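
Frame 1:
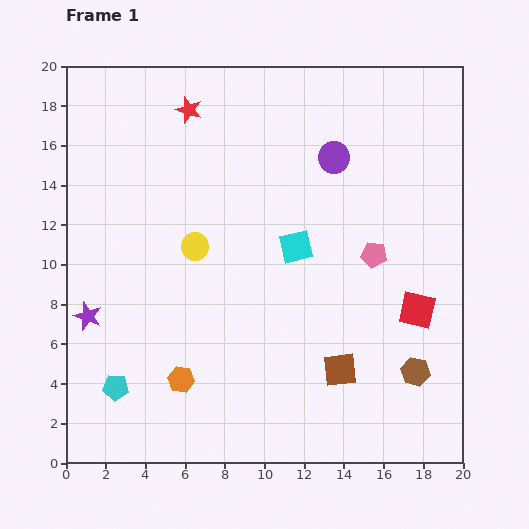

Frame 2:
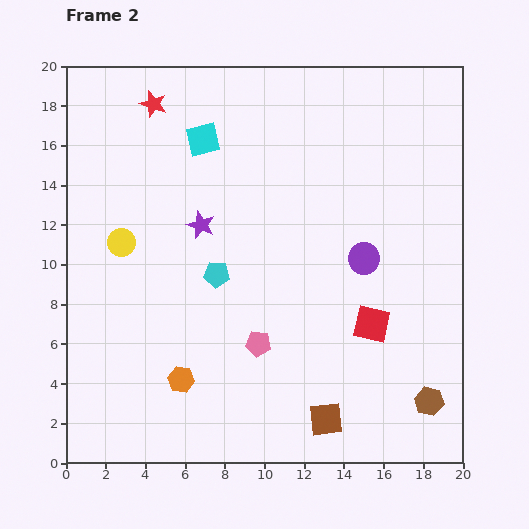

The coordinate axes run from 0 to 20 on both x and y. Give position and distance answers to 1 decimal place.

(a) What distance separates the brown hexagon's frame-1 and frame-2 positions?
1.7

The brown hexagon moved from (17.6, 4.6) to (18.3, 3.1), a distance of √(0.7² + 1.5²) ≈ 1.7.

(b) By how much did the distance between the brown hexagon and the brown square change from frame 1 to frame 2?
+1.5

Distance in frame 1: 3.8. Distance in frame 2: 5.3.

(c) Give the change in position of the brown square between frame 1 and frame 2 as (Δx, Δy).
(-0.7, -2.5)

The brown square was at (13.8, 4.7) in frame 1 and (13.1, 2.2) in frame 2.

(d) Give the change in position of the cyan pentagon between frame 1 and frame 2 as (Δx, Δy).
(5.1, 5.7)

The cyan pentagon was at (2.5, 3.8) in frame 1 and (7.6, 9.5) in frame 2.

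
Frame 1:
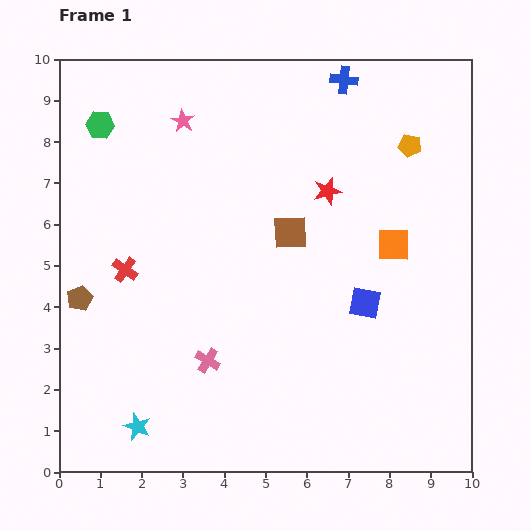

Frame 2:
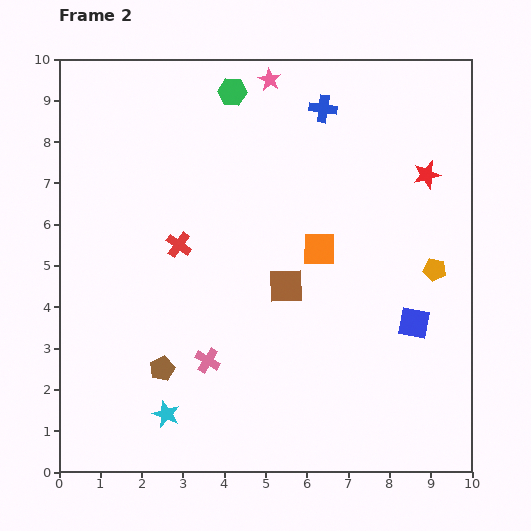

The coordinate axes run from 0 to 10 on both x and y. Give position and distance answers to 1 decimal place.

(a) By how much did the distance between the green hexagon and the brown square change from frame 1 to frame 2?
-0.4

Distance in frame 1: 5.3. Distance in frame 2: 4.9.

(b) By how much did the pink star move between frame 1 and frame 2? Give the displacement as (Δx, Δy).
(2.1, 1.0)

The pink star was at (3.0, 8.5) in frame 1 and (5.1, 9.5) in frame 2.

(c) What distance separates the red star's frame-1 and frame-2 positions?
2.4

The red star moved from (6.5, 6.8) to (8.9, 7.2), a distance of √(2.4² + 0.4²) ≈ 2.4.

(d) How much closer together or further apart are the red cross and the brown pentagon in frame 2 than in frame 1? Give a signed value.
+1.7

Distance in frame 1: 1.3. Distance in frame 2: 3.0.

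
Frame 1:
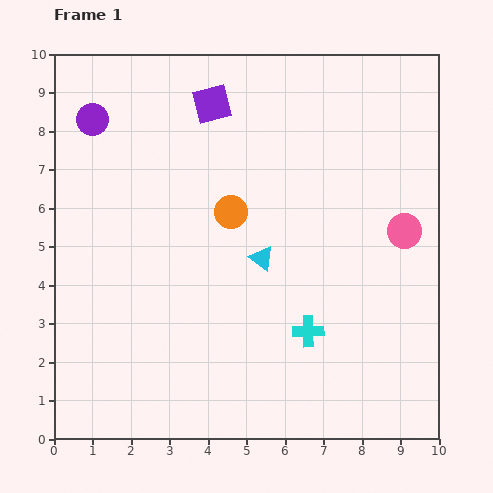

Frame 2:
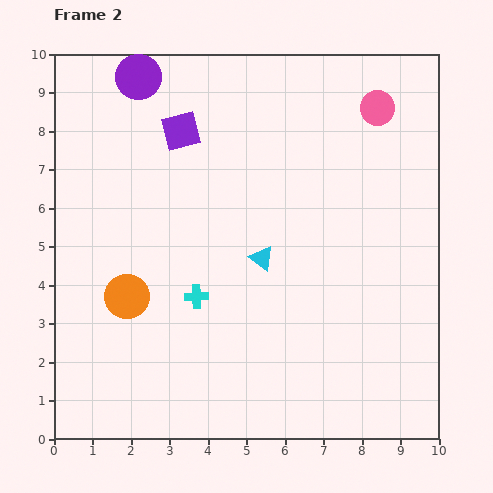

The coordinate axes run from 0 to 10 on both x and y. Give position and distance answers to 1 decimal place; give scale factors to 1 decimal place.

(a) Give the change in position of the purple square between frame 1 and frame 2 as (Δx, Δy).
(-0.8, -0.7)

The purple square was at (4.1, 8.7) in frame 1 and (3.3, 8.0) in frame 2.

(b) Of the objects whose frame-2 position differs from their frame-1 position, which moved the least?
the purple square

(moved 1.1)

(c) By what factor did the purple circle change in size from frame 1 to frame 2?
1.4×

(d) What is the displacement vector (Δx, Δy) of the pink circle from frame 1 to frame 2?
(-0.7, 3.2)

The pink circle was at (9.1, 5.4) in frame 1 and (8.4, 8.6) in frame 2.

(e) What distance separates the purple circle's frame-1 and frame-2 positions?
1.6

The purple circle moved from (1.0, 8.3) to (2.2, 9.4), a distance of √(1.2² + 1.1²) ≈ 1.6.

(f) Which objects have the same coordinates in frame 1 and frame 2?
the cyan triangle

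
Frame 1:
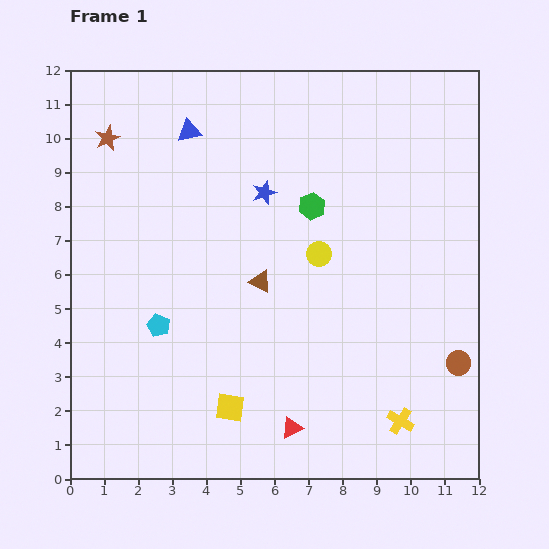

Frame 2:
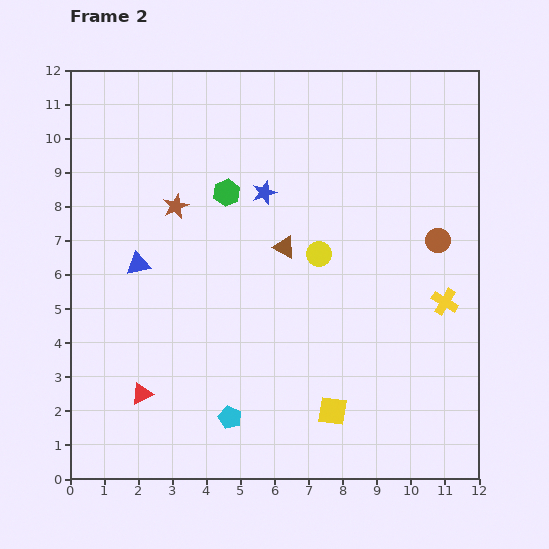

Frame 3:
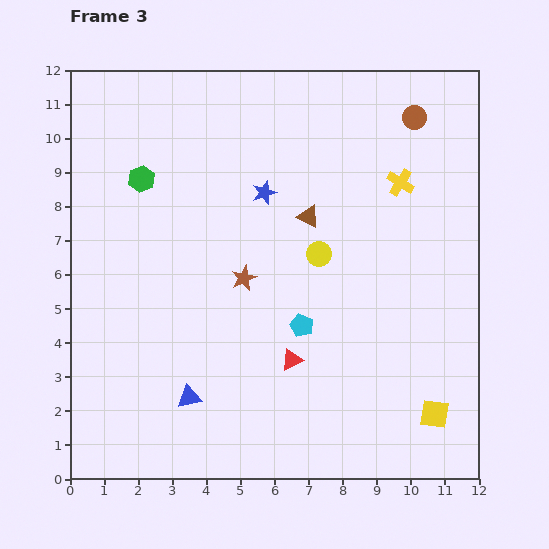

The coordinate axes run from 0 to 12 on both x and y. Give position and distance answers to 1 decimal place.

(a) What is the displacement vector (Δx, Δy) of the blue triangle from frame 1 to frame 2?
(-1.5, -3.9)

The blue triangle was at (3.5, 10.2) in frame 1 and (2.0, 6.3) in frame 2.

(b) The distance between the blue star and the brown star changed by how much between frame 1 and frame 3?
-2.3

Distance in frame 1: 4.9. Distance in frame 3: 2.6.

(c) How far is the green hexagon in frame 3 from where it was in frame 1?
5.1

The green hexagon moved from (7.1, 8.0) to (2.1, 8.8), a distance of √(5.0² + 0.8²) ≈ 5.1.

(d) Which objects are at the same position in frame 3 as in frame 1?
the yellow circle, the blue star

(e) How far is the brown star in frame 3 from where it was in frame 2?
2.9

The brown star moved from (3.1, 8.0) to (5.1, 5.9), a distance of √(2.0² + 2.1²) ≈ 2.9.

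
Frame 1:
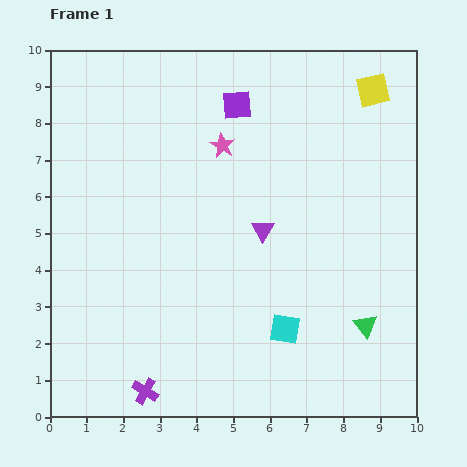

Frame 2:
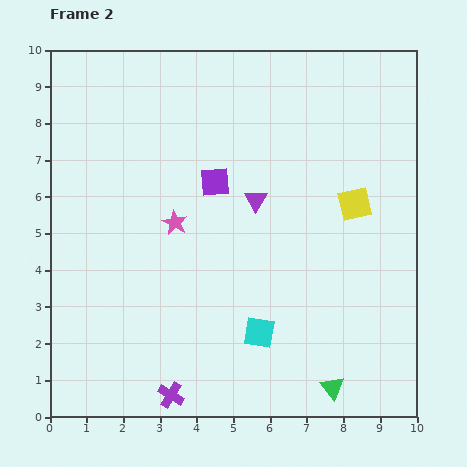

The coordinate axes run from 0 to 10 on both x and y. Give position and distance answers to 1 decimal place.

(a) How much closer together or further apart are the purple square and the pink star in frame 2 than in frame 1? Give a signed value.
+0.4

Distance in frame 1: 1.2. Distance in frame 2: 1.6.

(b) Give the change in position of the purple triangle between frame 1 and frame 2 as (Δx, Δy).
(-0.2, 0.8)

The purple triangle was at (5.8, 5.1) in frame 1 and (5.6, 5.9) in frame 2.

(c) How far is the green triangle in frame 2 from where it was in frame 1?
1.9

The green triangle moved from (8.6, 2.5) to (7.7, 0.8), a distance of √(0.9² + 1.7²) ≈ 1.9.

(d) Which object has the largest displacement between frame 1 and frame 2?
the yellow square

(moved 3.1; next 2.5)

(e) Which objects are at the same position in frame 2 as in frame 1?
none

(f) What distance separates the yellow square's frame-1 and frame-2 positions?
3.1

The yellow square moved from (8.8, 8.9) to (8.3, 5.8), a distance of √(0.5² + 3.1²) ≈ 3.1.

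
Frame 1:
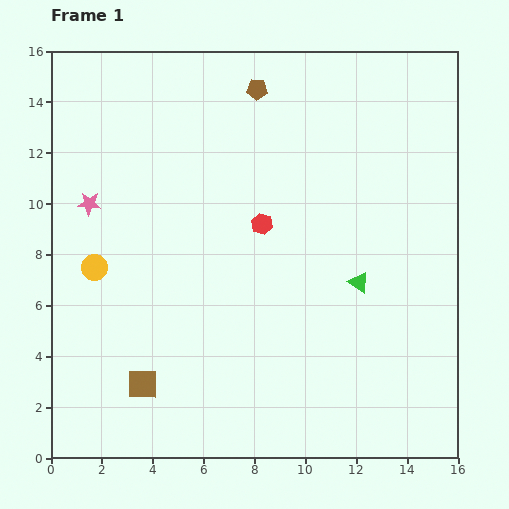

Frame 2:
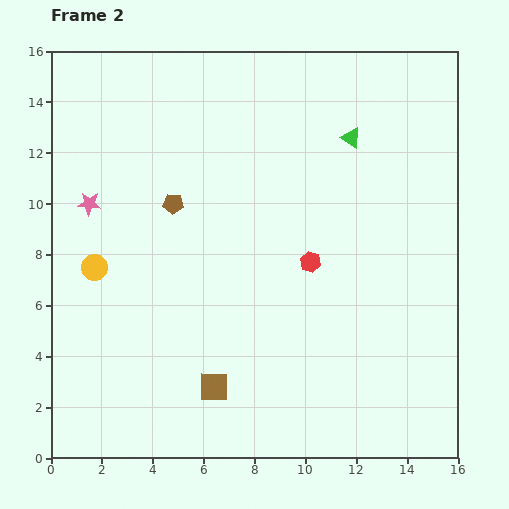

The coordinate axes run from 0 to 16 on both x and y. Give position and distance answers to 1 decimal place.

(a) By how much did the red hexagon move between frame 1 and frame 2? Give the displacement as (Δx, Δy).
(1.9, -1.5)

The red hexagon was at (8.3, 9.2) in frame 1 and (10.2, 7.7) in frame 2.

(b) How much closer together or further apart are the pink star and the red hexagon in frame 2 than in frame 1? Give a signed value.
+2.2

Distance in frame 1: 6.8. Distance in frame 2: 9.0.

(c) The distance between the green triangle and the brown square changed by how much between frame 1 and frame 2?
+1.8

Distance in frame 1: 9.4. Distance in frame 2: 11.2.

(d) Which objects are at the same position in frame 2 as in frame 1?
the pink star, the yellow circle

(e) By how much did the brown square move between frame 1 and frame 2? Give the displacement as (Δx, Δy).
(2.8, -0.1)

The brown square was at (3.6, 2.9) in frame 1 and (6.4, 2.8) in frame 2.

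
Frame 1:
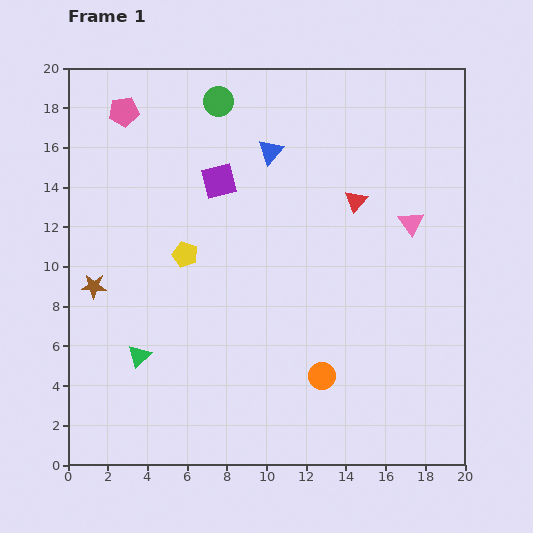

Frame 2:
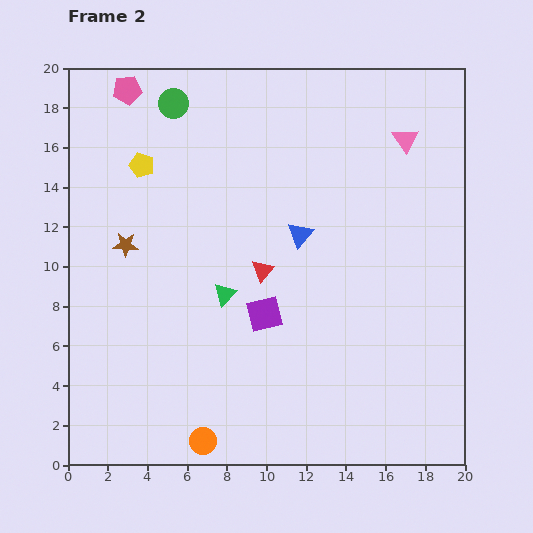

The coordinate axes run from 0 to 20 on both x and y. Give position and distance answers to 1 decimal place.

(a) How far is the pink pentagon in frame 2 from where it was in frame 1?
1.1

The pink pentagon moved from (2.8, 17.8) to (3.0, 18.9), a distance of √(0.2² + 1.1²) ≈ 1.1.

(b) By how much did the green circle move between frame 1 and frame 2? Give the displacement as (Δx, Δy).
(-2.3, -0.1)

The green circle was at (7.6, 18.3) in frame 1 and (5.3, 18.2) in frame 2.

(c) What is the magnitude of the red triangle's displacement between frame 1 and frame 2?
5.9

The red triangle moved from (14.5, 13.3) to (9.8, 9.8), a distance of √(4.7² + 3.5²) ≈ 5.9.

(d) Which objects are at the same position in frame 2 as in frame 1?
none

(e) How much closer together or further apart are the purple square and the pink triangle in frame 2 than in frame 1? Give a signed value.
+1.4

Distance in frame 1: 9.9. Distance in frame 2: 11.3.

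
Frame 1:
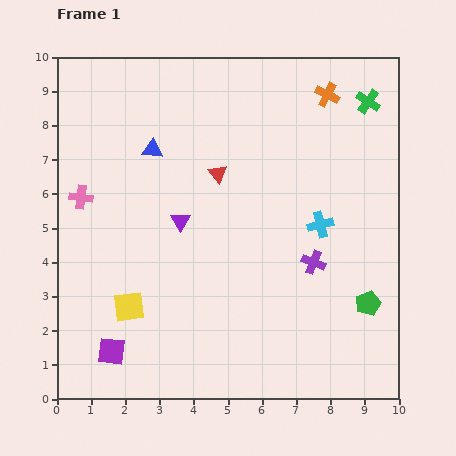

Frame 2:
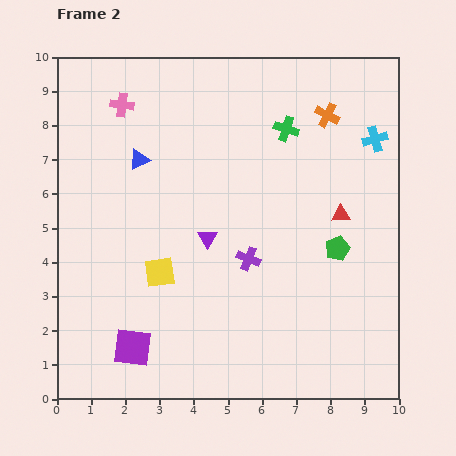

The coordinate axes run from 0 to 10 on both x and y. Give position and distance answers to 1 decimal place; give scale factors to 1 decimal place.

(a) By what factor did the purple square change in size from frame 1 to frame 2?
1.4×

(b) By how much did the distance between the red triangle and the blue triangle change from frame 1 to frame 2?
+4.1

Distance in frame 1: 2.0. Distance in frame 2: 6.1.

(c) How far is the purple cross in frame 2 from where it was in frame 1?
1.9

The purple cross moved from (7.5, 4.0) to (5.6, 4.1), a distance of √(1.9² + 0.1²) ≈ 1.9.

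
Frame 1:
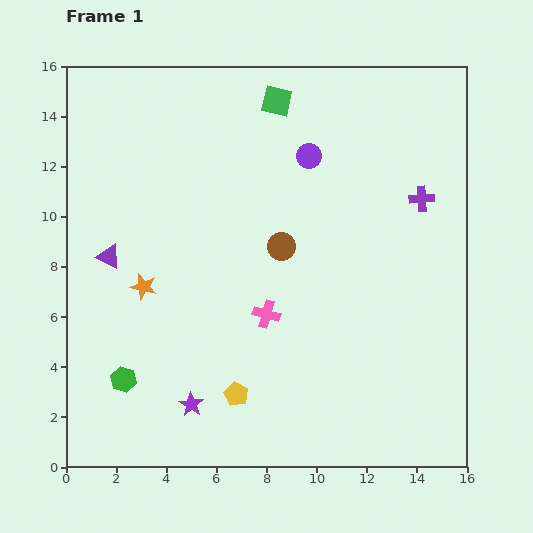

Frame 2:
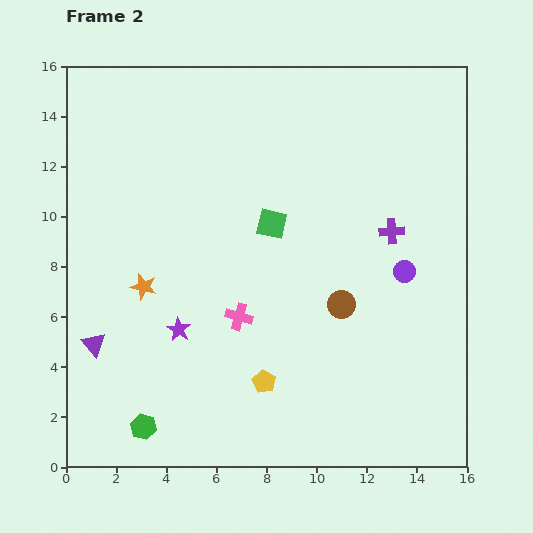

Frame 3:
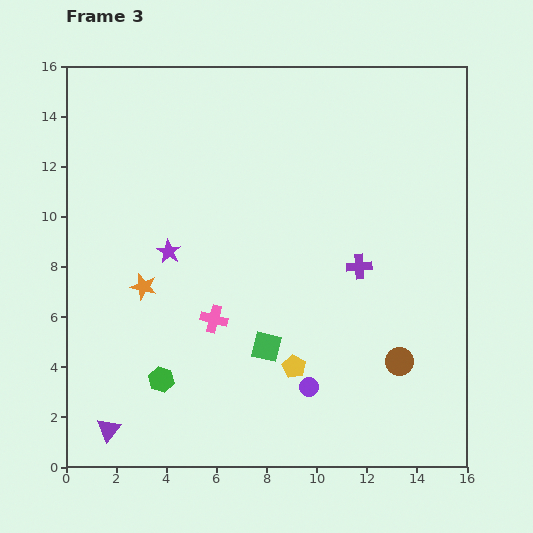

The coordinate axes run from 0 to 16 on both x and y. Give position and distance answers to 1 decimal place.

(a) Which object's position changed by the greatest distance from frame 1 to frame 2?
the purple circle

(moved 6.0; next 4.9)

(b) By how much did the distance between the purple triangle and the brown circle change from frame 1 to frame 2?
+3.1

Distance in frame 1: 6.9. Distance in frame 2: 10.0.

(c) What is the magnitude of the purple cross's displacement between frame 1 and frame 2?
1.8

The purple cross moved from (14.2, 10.7) to (13.0, 9.4), a distance of √(1.2² + 1.3²) ≈ 1.8.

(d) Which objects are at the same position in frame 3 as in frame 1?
the orange star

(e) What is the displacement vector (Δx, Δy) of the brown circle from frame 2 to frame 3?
(2.3, -2.3)

The brown circle was at (11.0, 6.5) in frame 2 and (13.3, 4.2) in frame 3.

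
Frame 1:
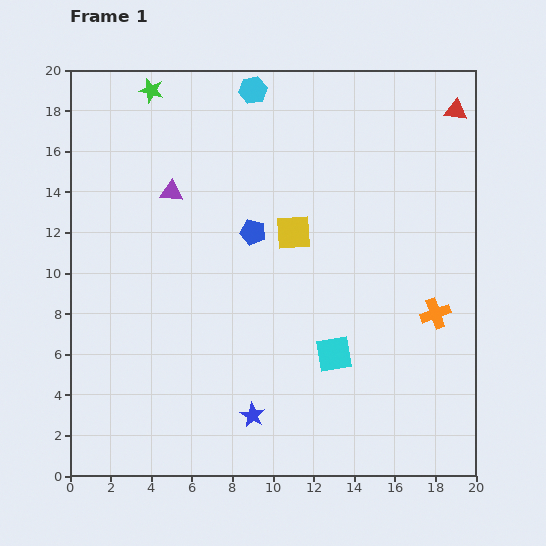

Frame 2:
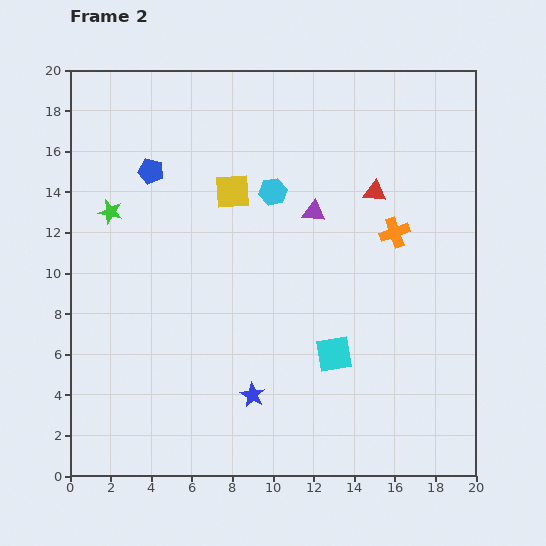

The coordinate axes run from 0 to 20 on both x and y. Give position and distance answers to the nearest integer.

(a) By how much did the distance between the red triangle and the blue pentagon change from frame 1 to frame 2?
-1

Distance in frame 1: 12. Distance in frame 2: 11.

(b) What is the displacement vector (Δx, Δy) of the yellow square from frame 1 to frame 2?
(-3, 2)

The yellow square was at (11, 12) in frame 1 and (8, 14) in frame 2.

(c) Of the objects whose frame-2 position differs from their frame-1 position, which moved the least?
the blue star

(moved 1)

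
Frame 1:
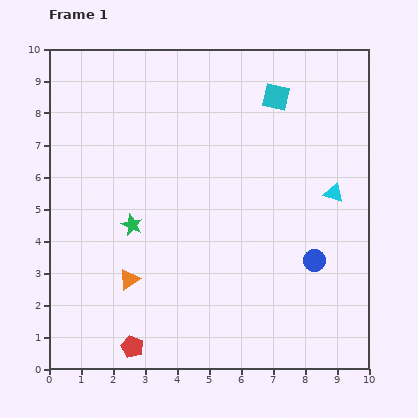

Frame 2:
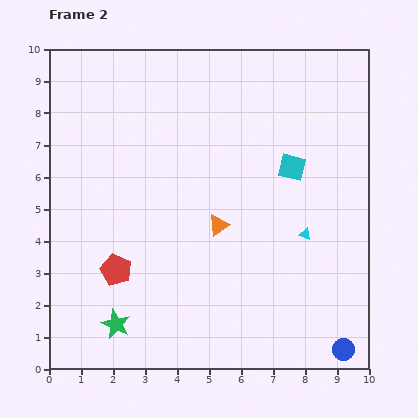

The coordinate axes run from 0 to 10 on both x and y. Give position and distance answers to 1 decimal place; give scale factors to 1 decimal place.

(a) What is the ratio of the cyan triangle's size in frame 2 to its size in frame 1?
0.6×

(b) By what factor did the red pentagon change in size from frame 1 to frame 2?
1.4×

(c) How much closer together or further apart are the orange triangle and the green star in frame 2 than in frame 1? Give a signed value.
+2.8

Distance in frame 1: 1.7. Distance in frame 2: 4.5.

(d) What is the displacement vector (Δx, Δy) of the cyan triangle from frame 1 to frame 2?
(-0.9, -1.3)

The cyan triangle was at (8.9, 5.5) in frame 1 and (8.0, 4.2) in frame 2.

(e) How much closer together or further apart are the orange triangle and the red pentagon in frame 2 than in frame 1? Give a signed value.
+1.4

Distance in frame 1: 2.1. Distance in frame 2: 3.5.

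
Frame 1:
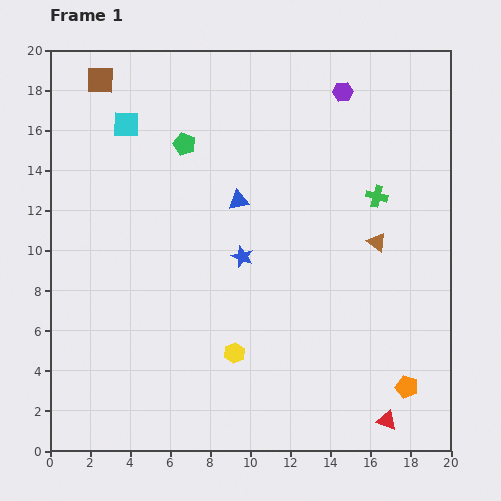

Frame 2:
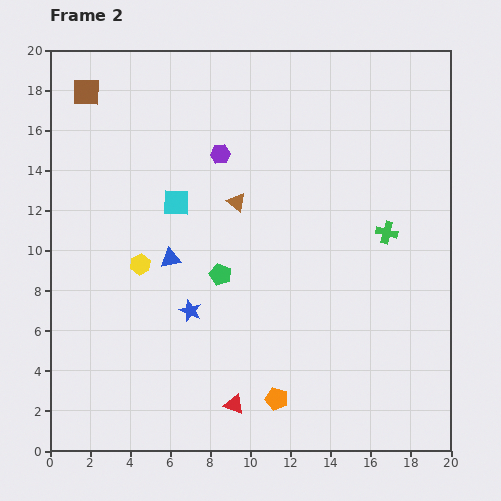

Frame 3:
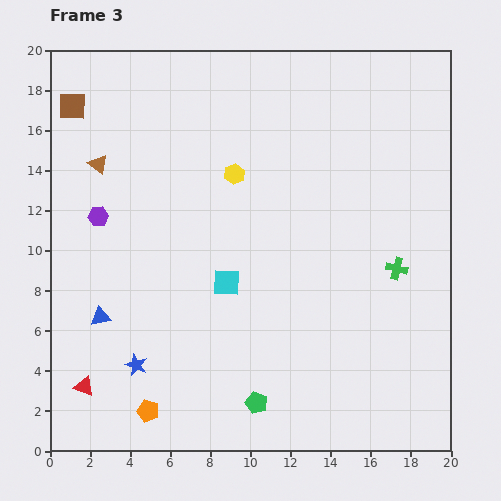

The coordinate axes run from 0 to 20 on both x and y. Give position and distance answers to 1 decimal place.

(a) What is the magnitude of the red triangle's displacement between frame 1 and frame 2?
7.6

The red triangle moved from (16.8, 1.5) to (9.2, 2.3), a distance of √(7.6² + 0.8²) ≈ 7.6.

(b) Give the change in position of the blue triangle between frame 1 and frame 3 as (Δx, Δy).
(-6.9, -5.8)

The blue triangle was at (9.4, 12.5) in frame 1 and (2.5, 6.7) in frame 3.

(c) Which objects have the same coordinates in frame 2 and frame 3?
none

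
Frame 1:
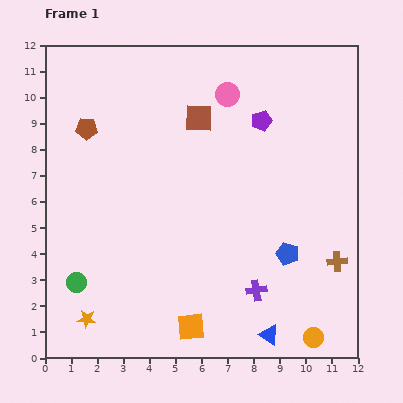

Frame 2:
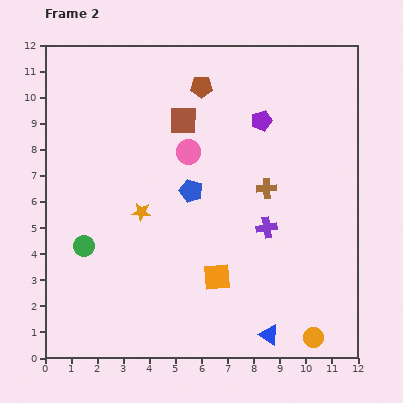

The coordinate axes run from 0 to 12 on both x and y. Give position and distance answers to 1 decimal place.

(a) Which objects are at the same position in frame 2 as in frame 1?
the blue triangle, the orange circle, the purple pentagon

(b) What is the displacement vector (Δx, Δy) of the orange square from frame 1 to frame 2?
(1.0, 1.9)

The orange square was at (5.6, 1.2) in frame 1 and (6.6, 3.1) in frame 2.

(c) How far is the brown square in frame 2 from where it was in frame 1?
0.6

The brown square moved from (5.9, 9.2) to (5.3, 9.1), a distance of √(0.6² + 0.1²) ≈ 0.6.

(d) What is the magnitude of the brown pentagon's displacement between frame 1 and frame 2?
4.7

The brown pentagon moved from (1.6, 8.8) to (6.0, 10.4), a distance of √(4.4² + 1.6²) ≈ 4.7.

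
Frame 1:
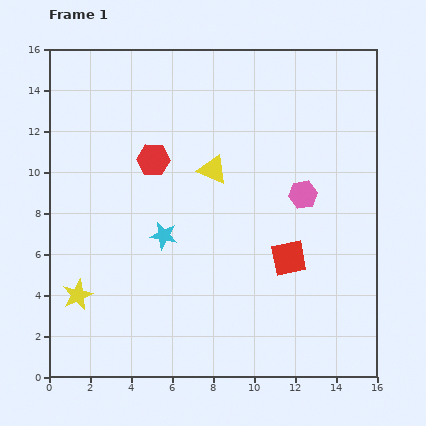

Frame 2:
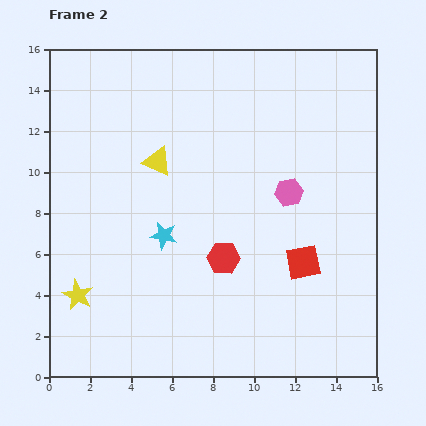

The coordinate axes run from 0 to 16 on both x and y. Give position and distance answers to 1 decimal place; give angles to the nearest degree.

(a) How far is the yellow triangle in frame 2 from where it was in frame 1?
2.7

The yellow triangle moved from (8.0, 10.1) to (5.3, 10.5), a distance of √(2.7² + 0.4²) ≈ 2.7.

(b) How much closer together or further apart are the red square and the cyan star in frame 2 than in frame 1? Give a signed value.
+0.7

Distance in frame 1: 6.2. Distance in frame 2: 6.9.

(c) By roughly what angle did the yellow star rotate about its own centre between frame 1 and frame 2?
21° counter-clockwise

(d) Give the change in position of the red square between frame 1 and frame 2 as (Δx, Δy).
(0.7, -0.2)

The red square was at (11.7, 5.8) in frame 1 and (12.4, 5.6) in frame 2.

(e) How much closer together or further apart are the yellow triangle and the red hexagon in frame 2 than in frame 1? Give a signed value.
+2.8

Distance in frame 1: 2.9. Distance in frame 2: 5.7.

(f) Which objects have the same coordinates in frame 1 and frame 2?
the cyan star, the yellow star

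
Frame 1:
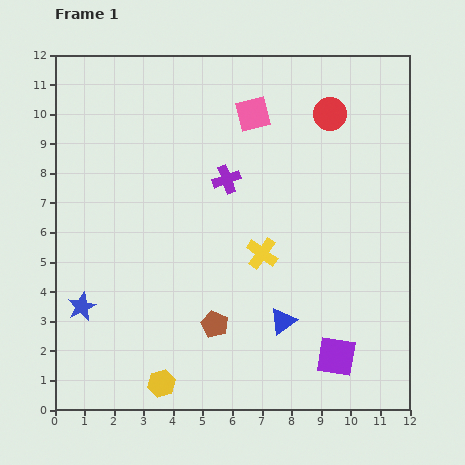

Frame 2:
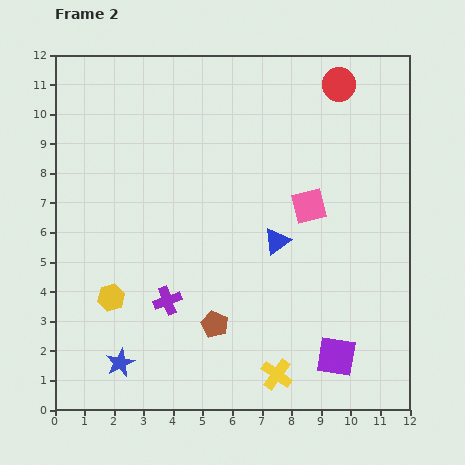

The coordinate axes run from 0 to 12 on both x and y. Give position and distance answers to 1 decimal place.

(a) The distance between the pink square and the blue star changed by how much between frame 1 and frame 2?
-0.4

Distance in frame 1: 8.7. Distance in frame 2: 8.3.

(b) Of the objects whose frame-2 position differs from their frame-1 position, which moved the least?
the red circle

(moved 1.0)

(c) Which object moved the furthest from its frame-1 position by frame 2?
the purple cross

(moved 4.6; next 4.1)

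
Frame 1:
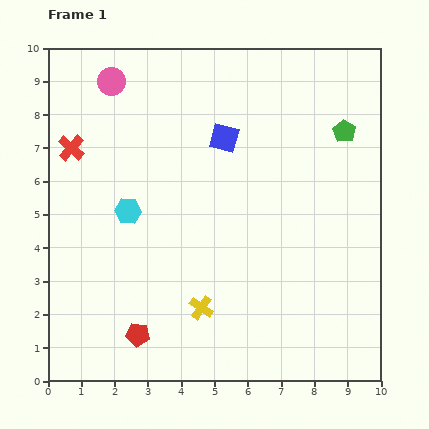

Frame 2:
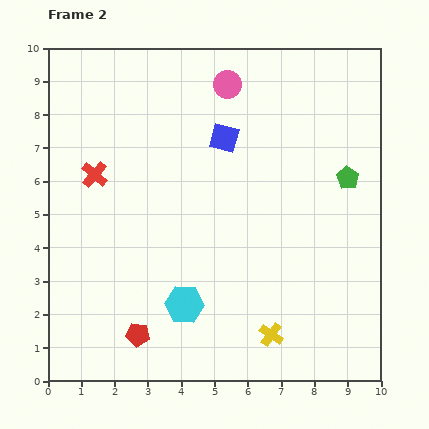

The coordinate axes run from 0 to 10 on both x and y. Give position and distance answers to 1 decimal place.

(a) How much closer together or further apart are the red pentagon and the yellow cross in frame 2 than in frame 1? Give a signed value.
+1.9

Distance in frame 1: 2.1. Distance in frame 2: 4.0.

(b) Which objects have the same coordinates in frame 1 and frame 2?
the red pentagon, the blue square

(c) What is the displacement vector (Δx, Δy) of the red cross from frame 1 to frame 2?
(0.7, -0.8)

The red cross was at (0.7, 7.0) in frame 1 and (1.4, 6.2) in frame 2.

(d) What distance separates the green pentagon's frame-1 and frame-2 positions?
1.4

The green pentagon moved from (8.9, 7.5) to (9.0, 6.1), a distance of √(0.1² + 1.4²) ≈ 1.4.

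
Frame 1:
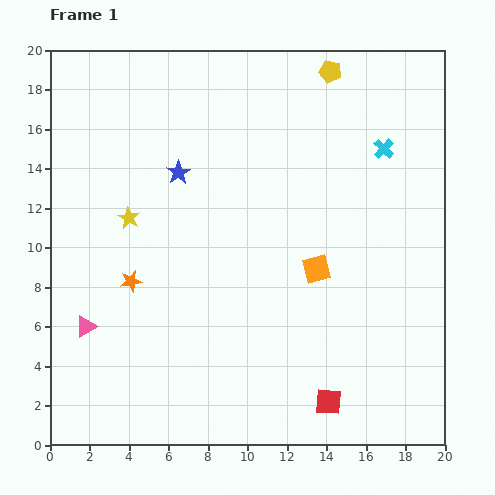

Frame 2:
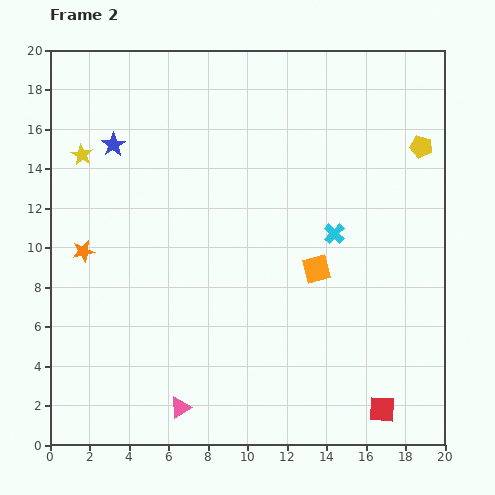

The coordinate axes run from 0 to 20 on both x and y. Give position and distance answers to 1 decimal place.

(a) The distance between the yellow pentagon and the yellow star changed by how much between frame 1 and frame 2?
+4.6

Distance in frame 1: 12.6. Distance in frame 2: 17.2.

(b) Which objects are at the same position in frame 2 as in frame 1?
the orange square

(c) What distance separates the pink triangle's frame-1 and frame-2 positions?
6.3

The pink triangle moved from (1.8, 6.0) to (6.6, 1.9), a distance of √(4.8² + 4.1²) ≈ 6.3.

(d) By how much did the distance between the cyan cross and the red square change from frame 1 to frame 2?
-3.9

Distance in frame 1: 13.1. Distance in frame 2: 9.2.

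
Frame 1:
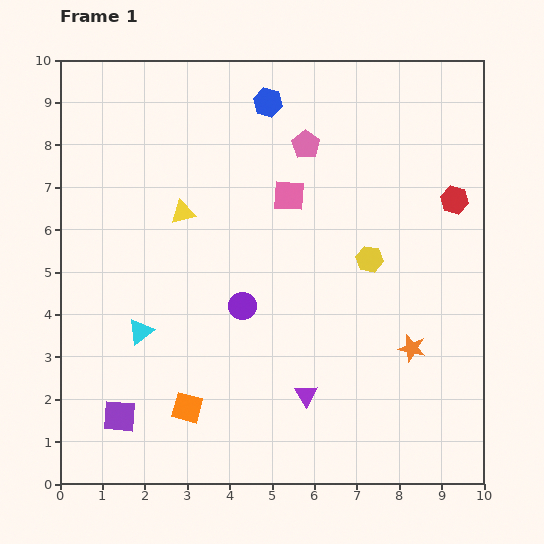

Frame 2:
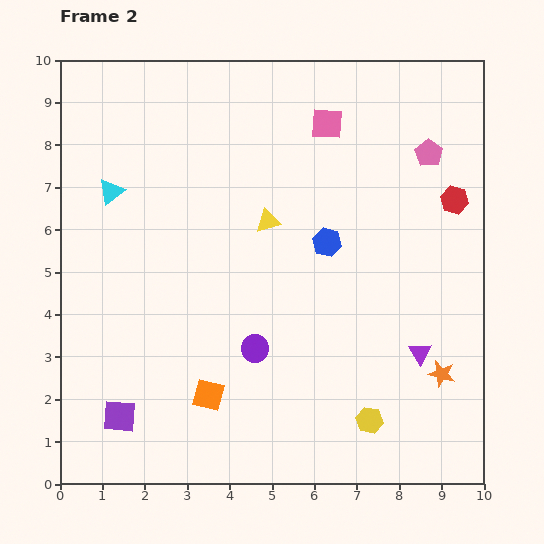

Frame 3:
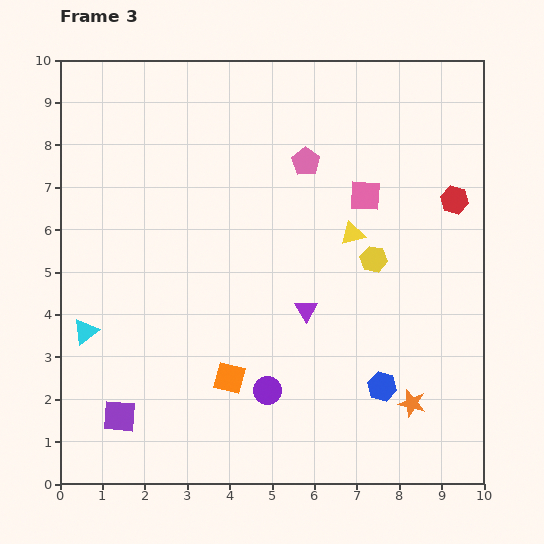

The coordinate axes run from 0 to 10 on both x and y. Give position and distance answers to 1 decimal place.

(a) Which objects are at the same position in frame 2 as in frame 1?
the purple square, the red hexagon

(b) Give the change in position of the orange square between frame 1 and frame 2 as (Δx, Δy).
(0.5, 0.3)

The orange square was at (3.0, 1.8) in frame 1 and (3.5, 2.1) in frame 2.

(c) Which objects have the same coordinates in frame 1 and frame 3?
the purple square, the red hexagon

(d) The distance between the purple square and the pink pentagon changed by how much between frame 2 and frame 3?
-2.2

Distance in frame 2: 9.6. Distance in frame 3: 7.4.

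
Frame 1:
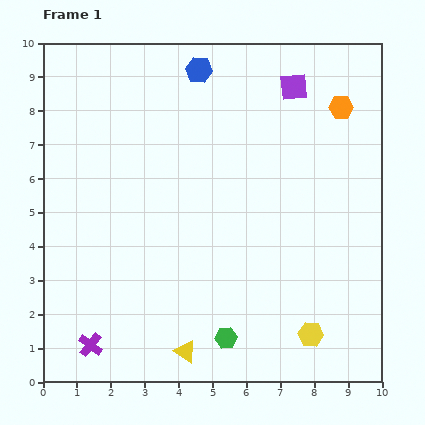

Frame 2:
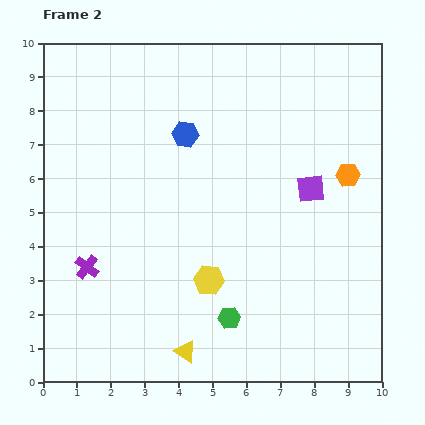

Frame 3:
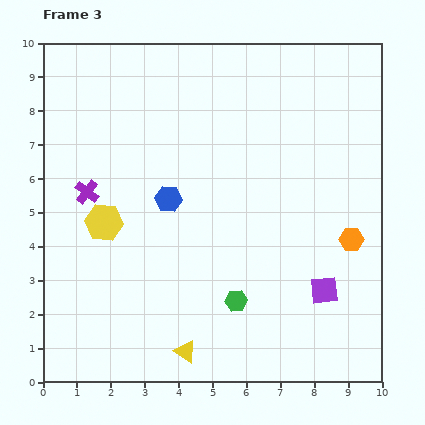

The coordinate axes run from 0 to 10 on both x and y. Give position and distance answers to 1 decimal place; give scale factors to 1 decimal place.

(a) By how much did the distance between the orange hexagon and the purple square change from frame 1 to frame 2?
-0.3

Distance in frame 1: 1.5. Distance in frame 2: 1.2.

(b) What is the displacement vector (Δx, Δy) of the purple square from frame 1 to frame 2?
(0.5, -3.0)

The purple square was at (7.4, 8.7) in frame 1 and (7.9, 5.7) in frame 2.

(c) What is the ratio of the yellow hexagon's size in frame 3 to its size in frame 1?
1.5×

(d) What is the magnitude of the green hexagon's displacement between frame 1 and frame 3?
1.1

The green hexagon moved from (5.4, 1.3) to (5.7, 2.4), a distance of √(0.3² + 1.1²) ≈ 1.1.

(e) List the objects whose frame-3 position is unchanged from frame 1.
the yellow triangle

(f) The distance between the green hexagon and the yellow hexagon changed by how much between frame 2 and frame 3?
+3.2

Distance in frame 2: 1.3. Distance in frame 3: 4.5.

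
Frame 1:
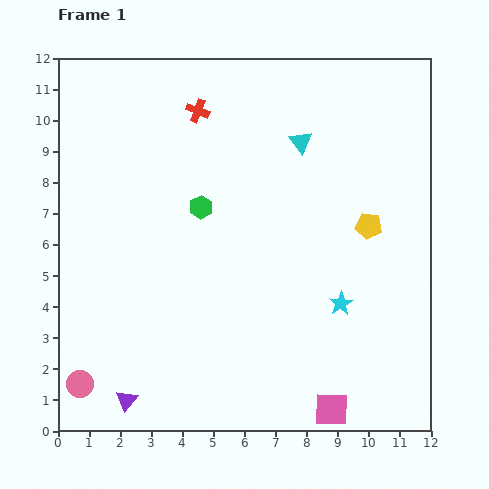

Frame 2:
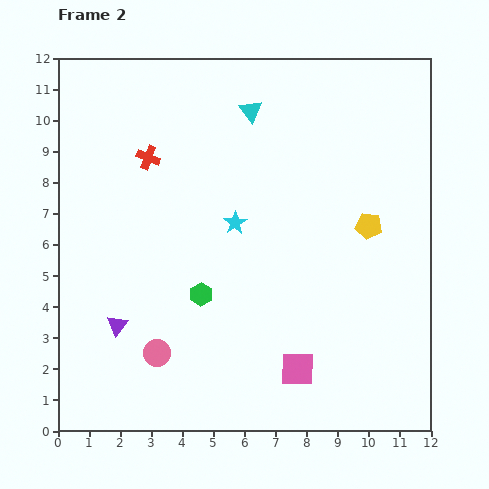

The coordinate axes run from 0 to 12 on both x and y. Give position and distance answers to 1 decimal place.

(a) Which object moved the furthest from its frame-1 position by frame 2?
the cyan star

(moved 4.3; next 2.8)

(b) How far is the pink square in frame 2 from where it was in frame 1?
1.7

The pink square moved from (8.8, 0.7) to (7.7, 2.0), a distance of √(1.1² + 1.3²) ≈ 1.7.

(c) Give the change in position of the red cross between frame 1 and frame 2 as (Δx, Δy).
(-1.6, -1.5)

The red cross was at (4.5, 10.3) in frame 1 and (2.9, 8.8) in frame 2.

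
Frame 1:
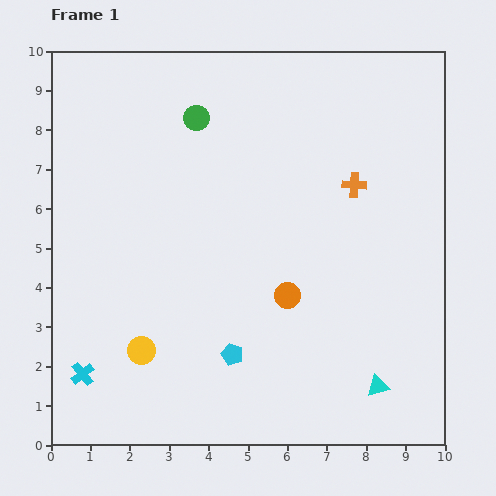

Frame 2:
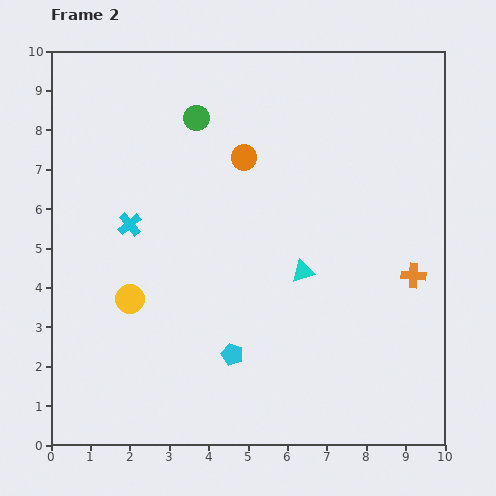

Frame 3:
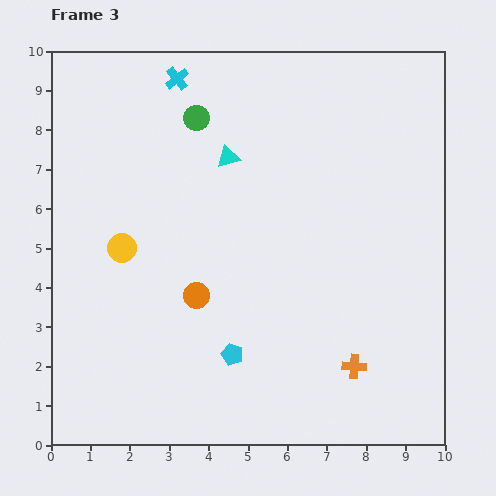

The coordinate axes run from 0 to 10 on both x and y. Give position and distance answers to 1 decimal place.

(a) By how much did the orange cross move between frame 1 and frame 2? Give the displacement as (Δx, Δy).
(1.5, -2.3)

The orange cross was at (7.7, 6.6) in frame 1 and (9.2, 4.3) in frame 2.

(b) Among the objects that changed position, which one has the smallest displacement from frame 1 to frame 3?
the orange circle

(moved 2.3)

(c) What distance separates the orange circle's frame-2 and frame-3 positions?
3.7

The orange circle moved from (4.9, 7.3) to (3.7, 3.8), a distance of √(1.2² + 3.5²) ≈ 3.7.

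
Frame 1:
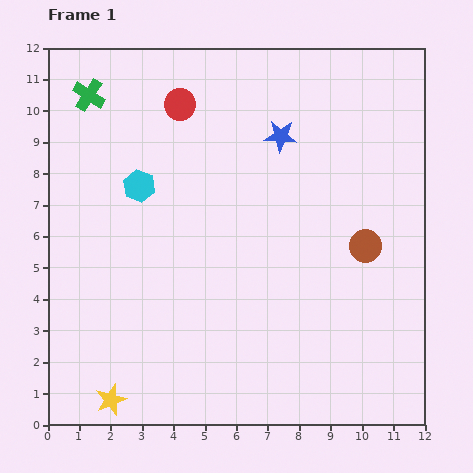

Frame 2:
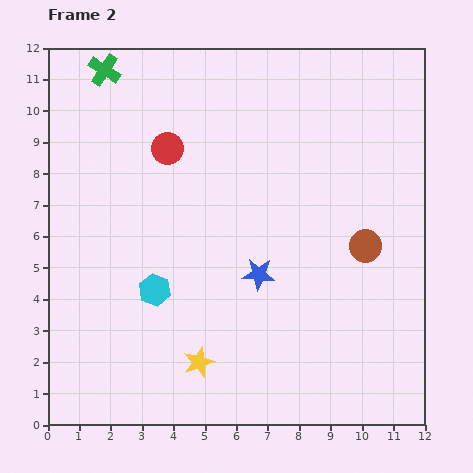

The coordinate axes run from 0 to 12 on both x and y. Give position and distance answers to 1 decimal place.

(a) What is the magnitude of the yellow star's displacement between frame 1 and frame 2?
3.0

The yellow star moved from (2.0, 0.8) to (4.8, 2.0), a distance of √(2.8² + 1.2²) ≈ 3.0.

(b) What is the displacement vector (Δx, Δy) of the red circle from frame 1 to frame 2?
(-0.4, -1.4)

The red circle was at (4.2, 10.2) in frame 1 and (3.8, 8.8) in frame 2.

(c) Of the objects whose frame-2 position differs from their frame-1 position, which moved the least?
the green cross

(moved 0.9)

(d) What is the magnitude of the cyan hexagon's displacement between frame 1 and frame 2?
3.3

The cyan hexagon moved from (2.9, 7.6) to (3.4, 4.3), a distance of √(0.5² + 3.3²) ≈ 3.3.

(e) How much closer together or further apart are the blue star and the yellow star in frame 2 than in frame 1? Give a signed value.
-6.6

Distance in frame 1: 10.0. Distance in frame 2: 3.4.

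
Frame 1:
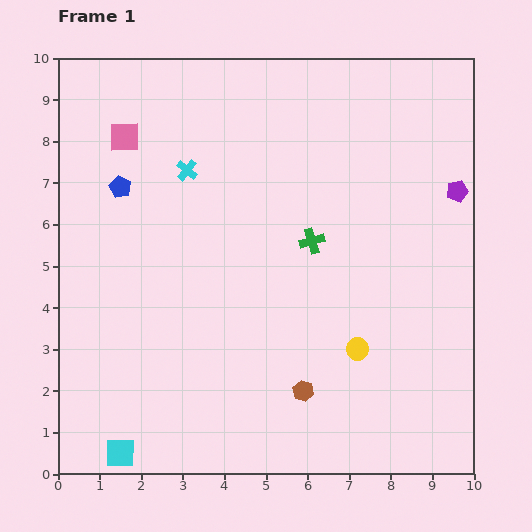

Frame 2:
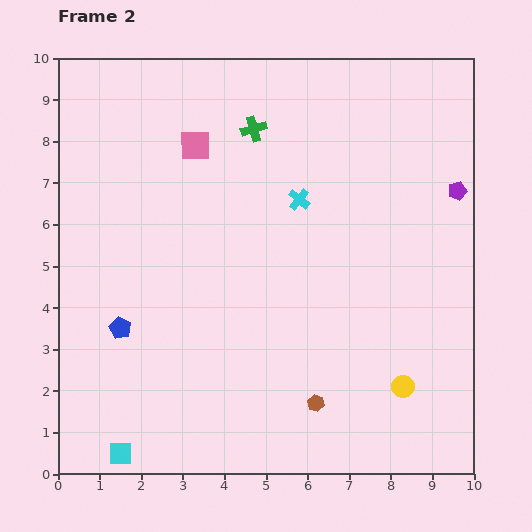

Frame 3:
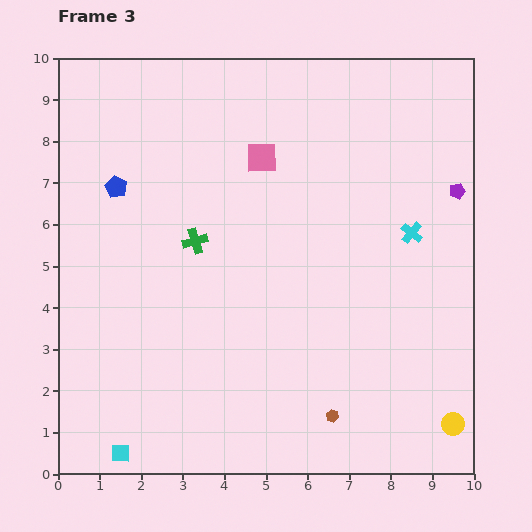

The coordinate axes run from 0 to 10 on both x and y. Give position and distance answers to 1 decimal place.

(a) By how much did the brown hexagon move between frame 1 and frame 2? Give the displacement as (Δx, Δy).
(0.3, -0.3)

The brown hexagon was at (5.9, 2.0) in frame 1 and (6.2, 1.7) in frame 2.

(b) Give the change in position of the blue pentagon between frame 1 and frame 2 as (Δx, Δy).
(0.0, -3.4)

The blue pentagon was at (1.5, 6.9) in frame 1 and (1.5, 3.5) in frame 2.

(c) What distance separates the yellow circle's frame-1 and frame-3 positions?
2.9

The yellow circle moved from (7.2, 3.0) to (9.5, 1.2), a distance of √(2.3² + 1.8²) ≈ 2.9.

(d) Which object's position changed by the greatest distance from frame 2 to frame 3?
the blue pentagon

(moved 3.4; next 3.0)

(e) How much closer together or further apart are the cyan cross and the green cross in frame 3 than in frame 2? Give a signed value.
+3.2

Distance in frame 2: 2.0. Distance in frame 3: 5.2.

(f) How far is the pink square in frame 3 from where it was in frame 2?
1.6

The pink square moved from (3.3, 7.9) to (4.9, 7.6), a distance of √(1.6² + 0.3²) ≈ 1.6.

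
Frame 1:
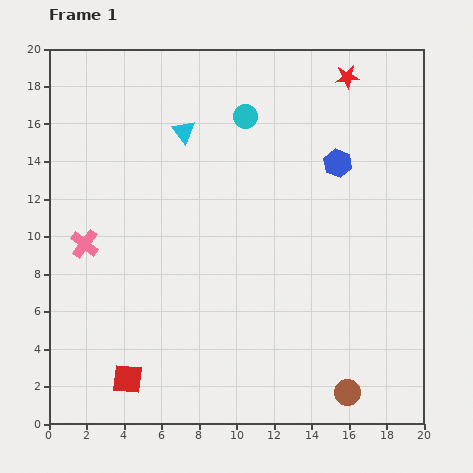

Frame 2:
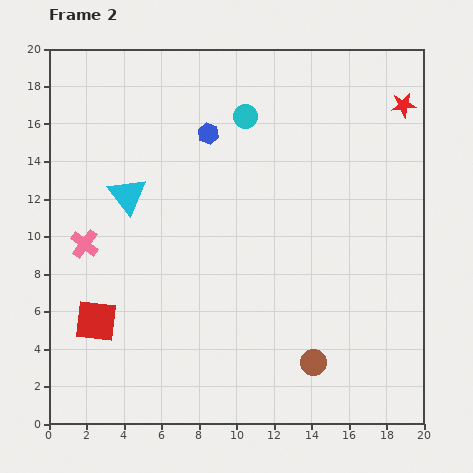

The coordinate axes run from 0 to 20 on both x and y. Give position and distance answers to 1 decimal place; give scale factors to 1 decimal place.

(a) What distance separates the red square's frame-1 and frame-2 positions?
3.5

The red square moved from (4.2, 2.4) to (2.5, 5.5), a distance of √(1.7² + 3.1²) ≈ 3.5.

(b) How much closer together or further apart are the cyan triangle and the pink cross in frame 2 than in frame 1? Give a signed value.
-4.5

Distance in frame 1: 8.0. Distance in frame 2: 3.5.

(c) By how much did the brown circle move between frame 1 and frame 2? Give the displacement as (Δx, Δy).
(-1.8, 1.6)

The brown circle was at (15.9, 1.7) in frame 1 and (14.1, 3.3) in frame 2.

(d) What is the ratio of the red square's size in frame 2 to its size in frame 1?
1.4×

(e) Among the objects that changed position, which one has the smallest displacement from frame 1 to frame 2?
the brown circle

(moved 2.4)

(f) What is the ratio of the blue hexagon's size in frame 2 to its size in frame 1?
0.7×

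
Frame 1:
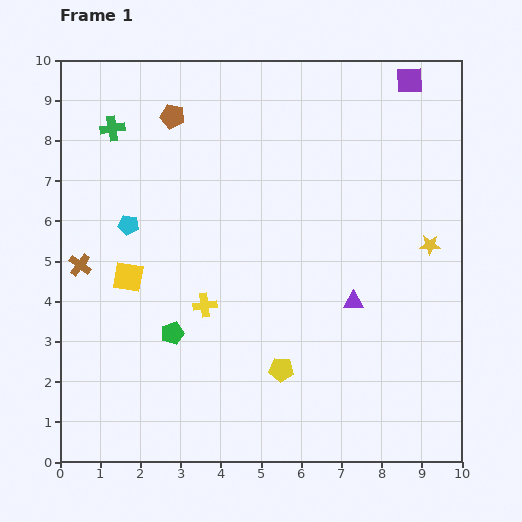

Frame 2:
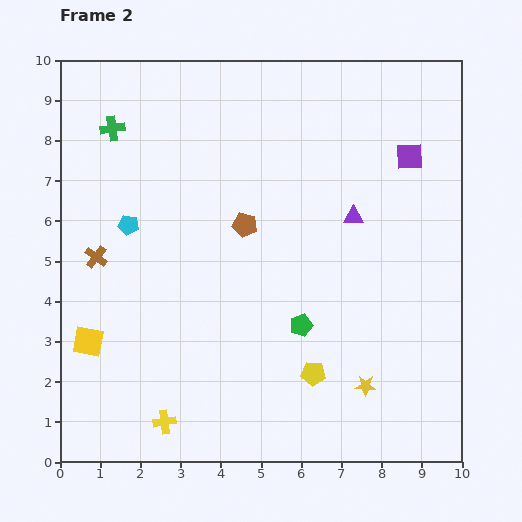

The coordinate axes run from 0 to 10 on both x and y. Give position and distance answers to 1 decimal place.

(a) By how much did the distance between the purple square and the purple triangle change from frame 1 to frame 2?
-3.6

Distance in frame 1: 5.7. Distance in frame 2: 2.1.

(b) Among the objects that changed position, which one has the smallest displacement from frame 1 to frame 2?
the brown cross

(moved 0.4)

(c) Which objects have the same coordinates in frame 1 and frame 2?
the cyan pentagon, the green cross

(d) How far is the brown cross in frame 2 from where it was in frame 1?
0.4

The brown cross moved from (0.5, 4.9) to (0.9, 5.1), a distance of √(0.4² + 0.2²) ≈ 0.4.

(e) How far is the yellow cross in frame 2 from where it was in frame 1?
3.1

The yellow cross moved from (3.6, 3.9) to (2.6, 1.0), a distance of √(1.0² + 2.9²) ≈ 3.1.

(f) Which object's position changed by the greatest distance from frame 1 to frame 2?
the yellow star

(moved 3.8; next 3.2)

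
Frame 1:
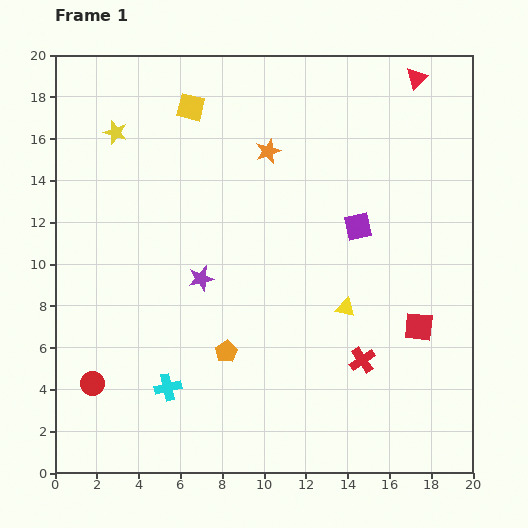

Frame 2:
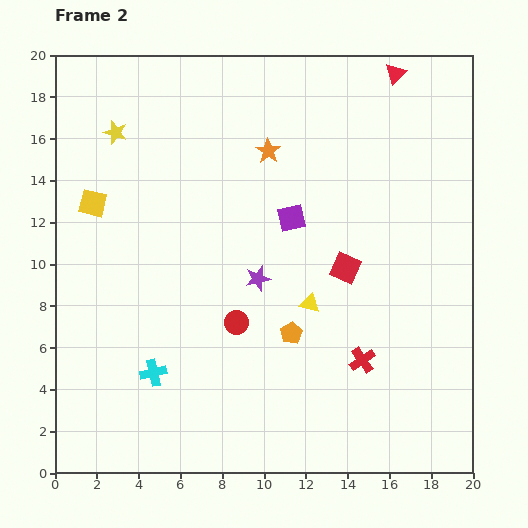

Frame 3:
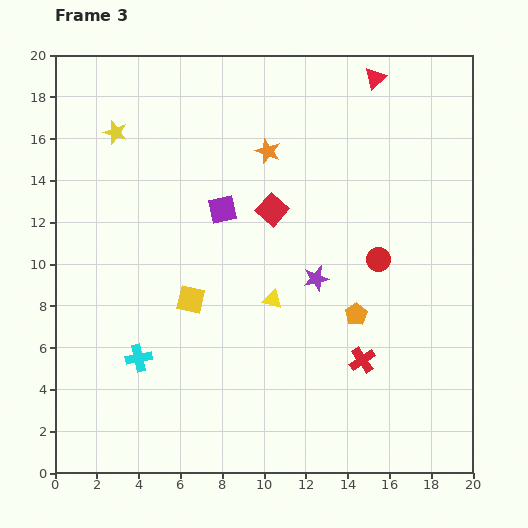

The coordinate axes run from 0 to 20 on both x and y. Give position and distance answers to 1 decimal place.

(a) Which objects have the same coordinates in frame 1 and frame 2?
the red cross, the yellow star, the orange star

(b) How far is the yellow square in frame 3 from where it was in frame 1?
9.2

The yellow square moved from (6.5, 17.5) to (6.5, 8.3), a distance of √(0.0² + 9.2²) ≈ 9.2.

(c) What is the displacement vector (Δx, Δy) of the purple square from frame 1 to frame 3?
(-6.5, 0.8)

The purple square was at (14.5, 11.8) in frame 1 and (8.0, 12.6) in frame 3.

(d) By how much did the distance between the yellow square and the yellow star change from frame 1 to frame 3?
+5.0

Distance in frame 1: 3.8. Distance in frame 3: 8.8.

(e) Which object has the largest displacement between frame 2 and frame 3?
the red circle

(moved 7.4; next 6.6)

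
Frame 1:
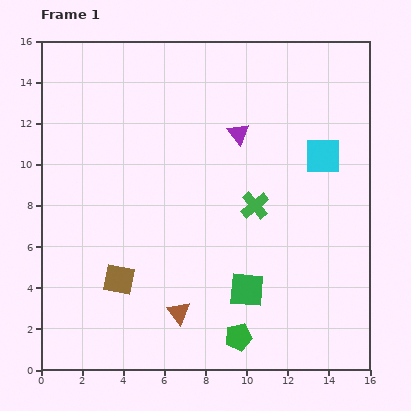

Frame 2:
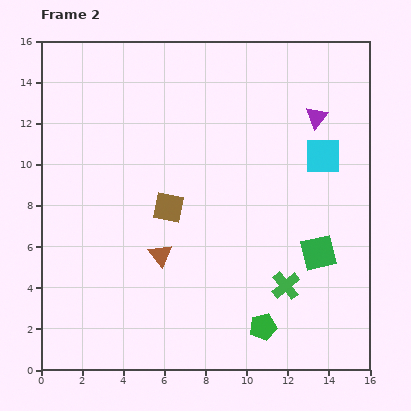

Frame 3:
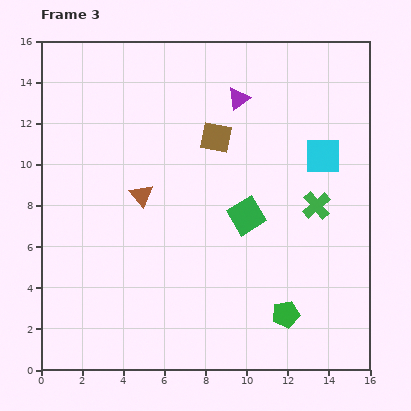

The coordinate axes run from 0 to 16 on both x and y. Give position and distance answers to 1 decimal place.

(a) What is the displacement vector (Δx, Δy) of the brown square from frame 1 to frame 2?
(2.4, 3.5)

The brown square was at (3.8, 4.4) in frame 1 and (6.2, 7.9) in frame 2.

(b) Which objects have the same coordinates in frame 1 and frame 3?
the cyan square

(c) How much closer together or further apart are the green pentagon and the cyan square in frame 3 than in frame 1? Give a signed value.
-1.8

Distance in frame 1: 9.7. Distance in frame 3: 7.9.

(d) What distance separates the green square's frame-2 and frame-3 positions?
3.9

The green square moved from (13.5, 5.7) to (10.0, 7.5), a distance of √(3.5² + 1.8²) ≈ 3.9.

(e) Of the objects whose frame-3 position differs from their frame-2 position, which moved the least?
the green pentagon

(moved 1.3)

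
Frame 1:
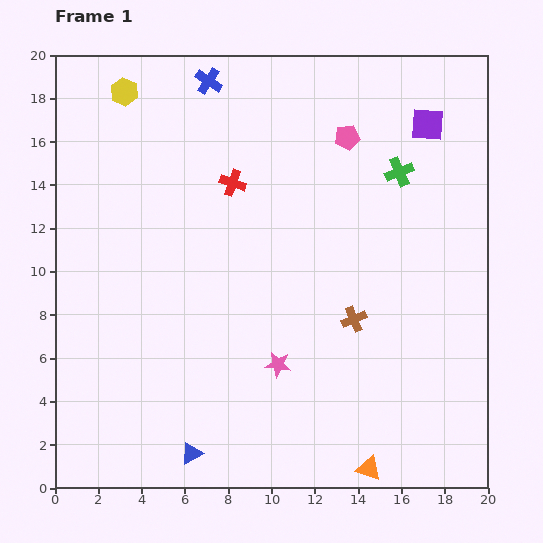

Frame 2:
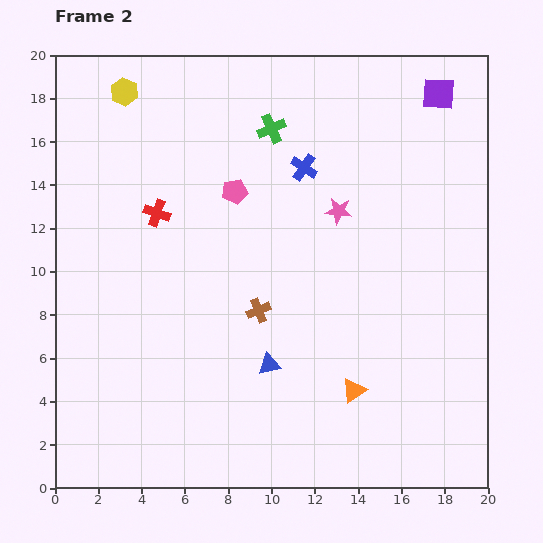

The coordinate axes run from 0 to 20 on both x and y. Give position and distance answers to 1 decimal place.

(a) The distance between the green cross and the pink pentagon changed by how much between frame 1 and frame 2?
+0.5

Distance in frame 1: 2.9. Distance in frame 2: 3.4.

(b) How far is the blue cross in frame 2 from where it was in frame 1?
5.9

The blue cross moved from (7.1, 18.8) to (11.5, 14.8), a distance of √(4.4² + 4.0²) ≈ 5.9.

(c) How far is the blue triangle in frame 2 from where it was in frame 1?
5.5

The blue triangle moved from (6.3, 1.6) to (9.9, 5.7), a distance of √(3.6² + 4.1²) ≈ 5.5.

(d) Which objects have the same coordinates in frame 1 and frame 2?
the yellow hexagon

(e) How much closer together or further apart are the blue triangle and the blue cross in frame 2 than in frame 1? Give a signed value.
-8.0

Distance in frame 1: 17.2. Distance in frame 2: 9.2.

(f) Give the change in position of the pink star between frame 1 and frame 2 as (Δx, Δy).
(2.8, 7.1)

The pink star was at (10.3, 5.7) in frame 1 and (13.1, 12.8) in frame 2.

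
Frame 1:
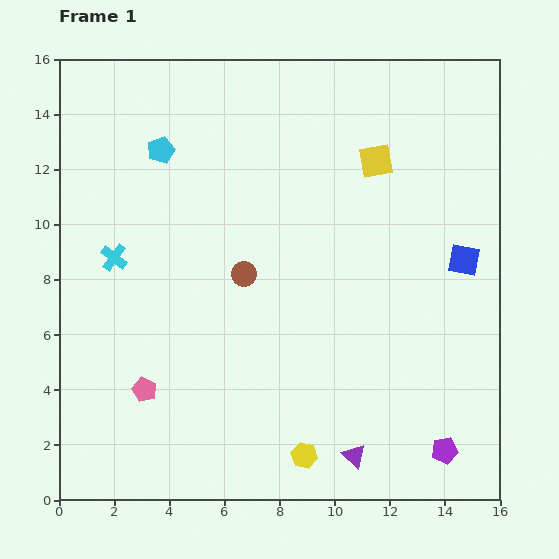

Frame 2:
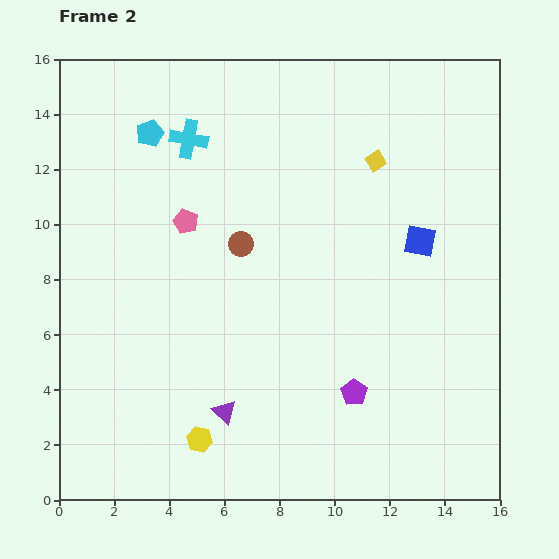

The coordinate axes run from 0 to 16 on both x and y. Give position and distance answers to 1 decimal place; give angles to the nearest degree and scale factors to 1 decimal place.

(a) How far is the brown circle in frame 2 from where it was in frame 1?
1.1

The brown circle moved from (6.7, 8.2) to (6.6, 9.3), a distance of √(0.1² + 1.1²) ≈ 1.1.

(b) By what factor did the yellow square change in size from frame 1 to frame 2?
0.6×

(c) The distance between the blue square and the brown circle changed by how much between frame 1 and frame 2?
-1.5

Distance in frame 1: 8.0. Distance in frame 2: 6.5.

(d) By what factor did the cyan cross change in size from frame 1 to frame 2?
1.4×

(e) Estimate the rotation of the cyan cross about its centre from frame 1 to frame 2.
27° counter-clockwise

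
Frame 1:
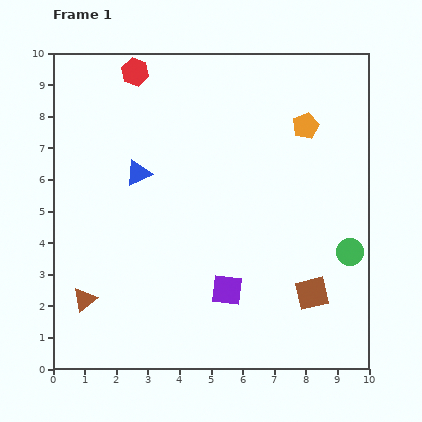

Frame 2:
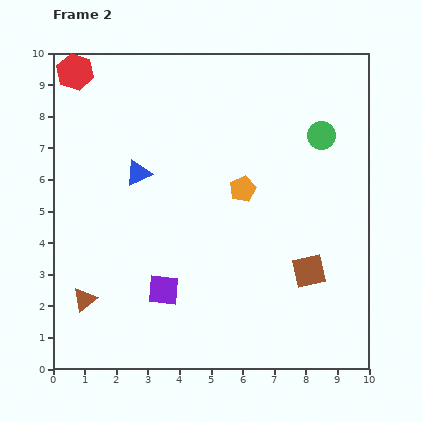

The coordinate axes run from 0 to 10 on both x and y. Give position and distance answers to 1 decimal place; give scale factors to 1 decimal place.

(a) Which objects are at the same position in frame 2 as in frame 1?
the brown triangle, the blue triangle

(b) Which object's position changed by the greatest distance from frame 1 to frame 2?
the green circle

(moved 3.8; next 2.8)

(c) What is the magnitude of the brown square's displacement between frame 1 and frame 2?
0.7

The brown square moved from (8.2, 2.4) to (8.1, 3.1), a distance of √(0.1² + 0.7²) ≈ 0.7.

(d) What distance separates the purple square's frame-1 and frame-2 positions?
2.0

The purple square moved from (5.5, 2.5) to (3.5, 2.5), a distance of √(2.0² + 0.0²) ≈ 2.0.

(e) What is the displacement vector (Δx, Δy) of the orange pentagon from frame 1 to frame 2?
(-2.0, -2.0)

The orange pentagon was at (8.0, 7.7) in frame 1 and (6.0, 5.7) in frame 2.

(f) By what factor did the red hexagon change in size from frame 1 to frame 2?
1.3×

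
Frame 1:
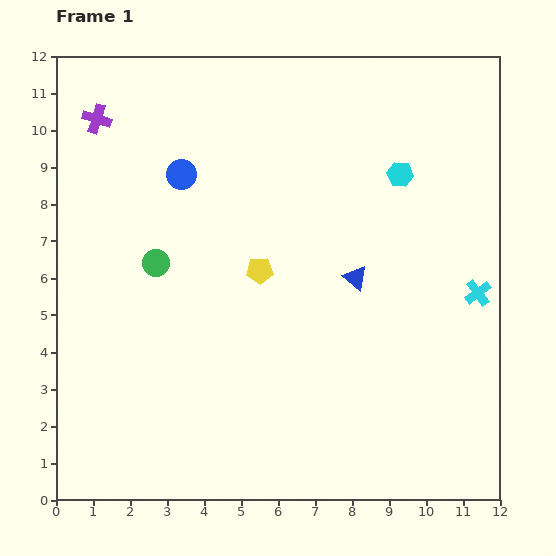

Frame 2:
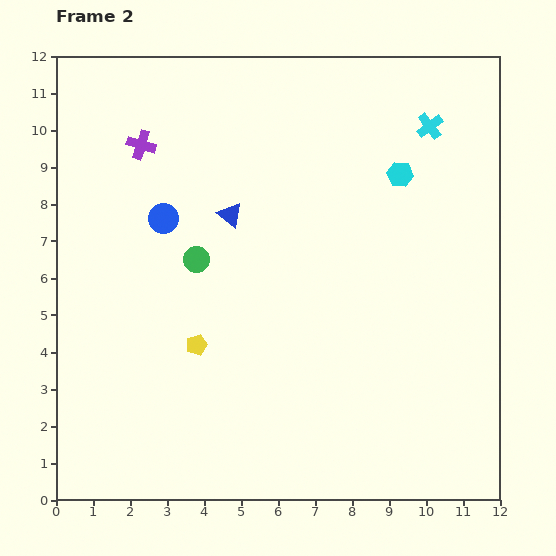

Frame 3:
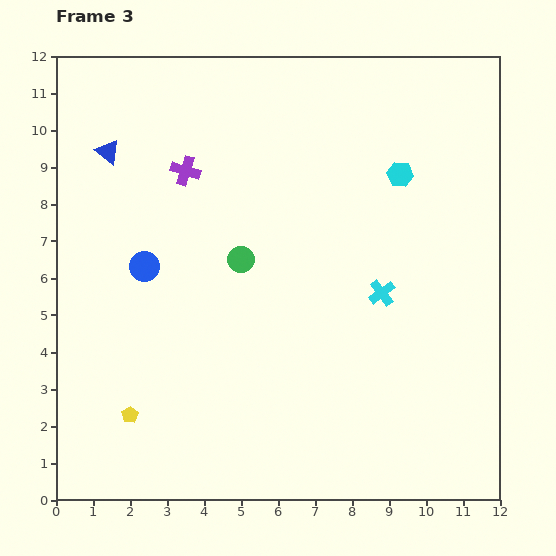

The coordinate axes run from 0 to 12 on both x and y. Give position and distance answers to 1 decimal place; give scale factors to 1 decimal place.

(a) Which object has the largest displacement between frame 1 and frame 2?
the cyan cross

(moved 4.7; next 3.8)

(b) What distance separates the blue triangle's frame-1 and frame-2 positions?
3.8

The blue triangle moved from (8.1, 6.0) to (4.7, 7.7), a distance of √(3.4² + 1.7²) ≈ 3.8.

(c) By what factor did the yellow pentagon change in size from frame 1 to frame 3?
0.6×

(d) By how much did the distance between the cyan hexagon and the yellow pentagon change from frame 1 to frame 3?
+5.2

Distance in frame 1: 4.6. Distance in frame 3: 9.8.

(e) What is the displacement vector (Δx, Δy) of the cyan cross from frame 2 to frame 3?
(-1.3, -4.5)

The cyan cross was at (10.1, 10.1) in frame 2 and (8.8, 5.6) in frame 3.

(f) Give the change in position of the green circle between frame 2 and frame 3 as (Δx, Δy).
(1.2, 0.0)

The green circle was at (3.8, 6.5) in frame 2 and (5.0, 6.5) in frame 3.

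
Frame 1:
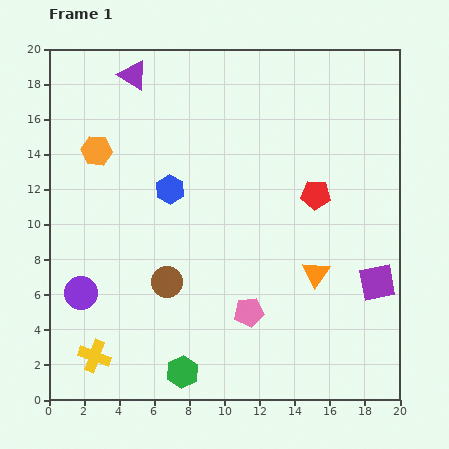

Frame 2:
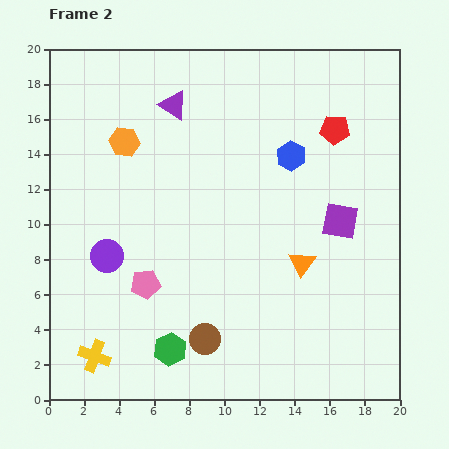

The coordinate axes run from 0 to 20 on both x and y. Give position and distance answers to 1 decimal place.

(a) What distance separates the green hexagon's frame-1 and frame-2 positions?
1.5

The green hexagon moved from (7.6, 1.6) to (6.9, 2.9), a distance of √(0.7² + 1.3²) ≈ 1.5.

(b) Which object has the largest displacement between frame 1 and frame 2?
the blue hexagon

(moved 7.2; next 6.1)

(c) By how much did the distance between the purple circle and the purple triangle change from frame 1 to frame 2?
-3.4

Distance in frame 1: 12.8. Distance in frame 2: 9.4.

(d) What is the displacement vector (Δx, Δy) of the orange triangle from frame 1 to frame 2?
(-0.8, 0.6)

The orange triangle was at (15.2, 7.2) in frame 1 and (14.4, 7.8) in frame 2.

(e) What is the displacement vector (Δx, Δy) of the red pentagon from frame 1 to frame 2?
(1.1, 3.7)

The red pentagon was at (15.2, 11.7) in frame 1 and (16.3, 15.4) in frame 2.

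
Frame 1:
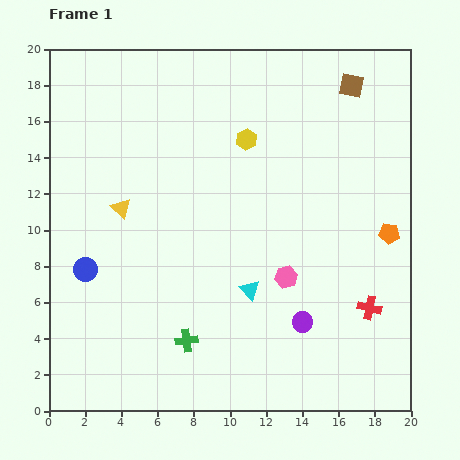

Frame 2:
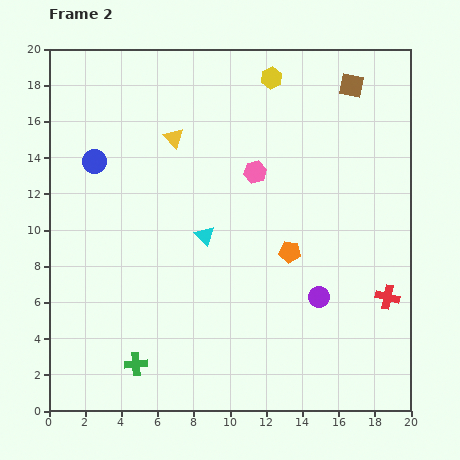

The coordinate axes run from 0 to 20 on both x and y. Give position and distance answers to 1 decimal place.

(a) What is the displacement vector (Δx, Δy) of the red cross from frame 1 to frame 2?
(1.0, 0.6)

The red cross was at (17.7, 5.7) in frame 1 and (18.7, 6.3) in frame 2.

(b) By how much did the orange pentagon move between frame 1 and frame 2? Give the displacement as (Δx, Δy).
(-5.5, -1.0)

The orange pentagon was at (18.8, 9.8) in frame 1 and (13.3, 8.8) in frame 2.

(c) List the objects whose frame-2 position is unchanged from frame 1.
the brown square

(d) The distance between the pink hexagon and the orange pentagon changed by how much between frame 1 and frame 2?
-1.4

Distance in frame 1: 6.2. Distance in frame 2: 4.8.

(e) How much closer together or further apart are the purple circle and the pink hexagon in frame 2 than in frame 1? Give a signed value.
+5.0

Distance in frame 1: 2.7. Distance in frame 2: 7.7.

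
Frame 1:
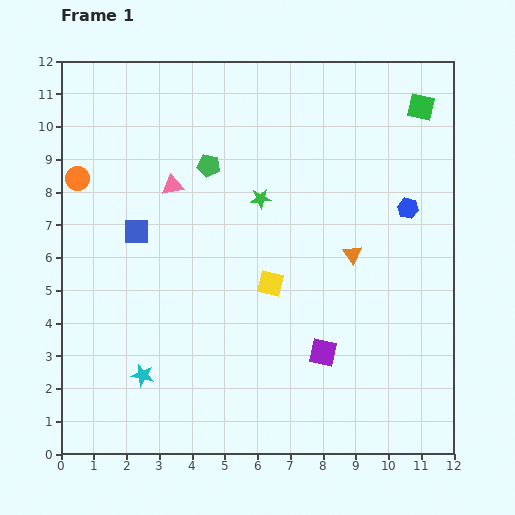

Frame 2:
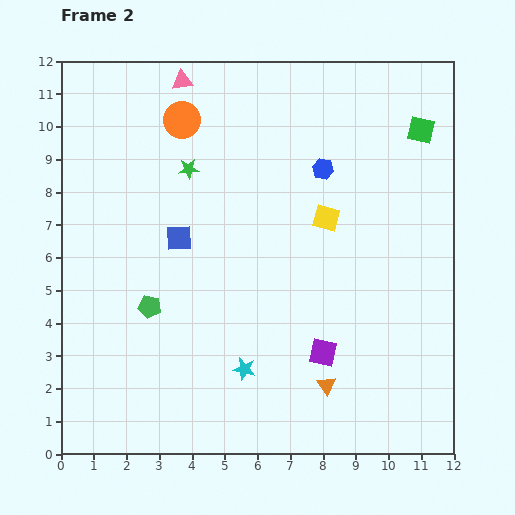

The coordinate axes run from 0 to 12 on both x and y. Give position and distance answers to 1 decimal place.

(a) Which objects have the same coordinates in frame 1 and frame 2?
the purple square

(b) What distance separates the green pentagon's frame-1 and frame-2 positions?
4.7

The green pentagon moved from (4.5, 8.8) to (2.7, 4.5), a distance of √(1.8² + 4.3²) ≈ 4.7.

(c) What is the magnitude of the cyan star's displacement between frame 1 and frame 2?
3.1

The cyan star moved from (2.5, 2.4) to (5.6, 2.6), a distance of √(3.1² + 0.2²) ≈ 3.1.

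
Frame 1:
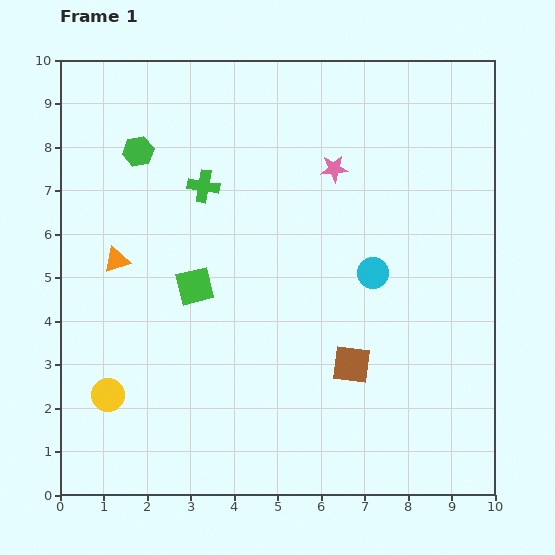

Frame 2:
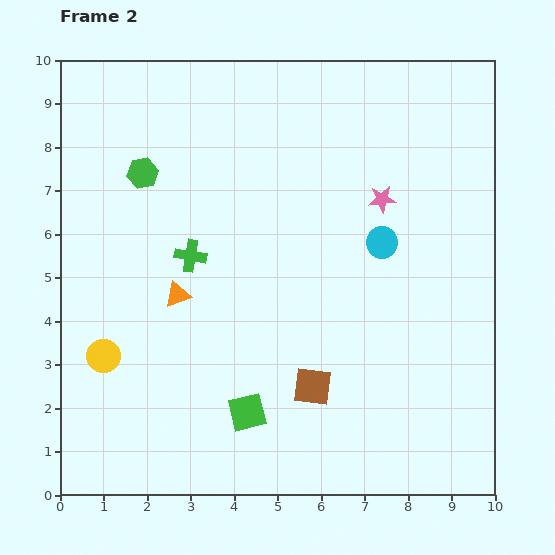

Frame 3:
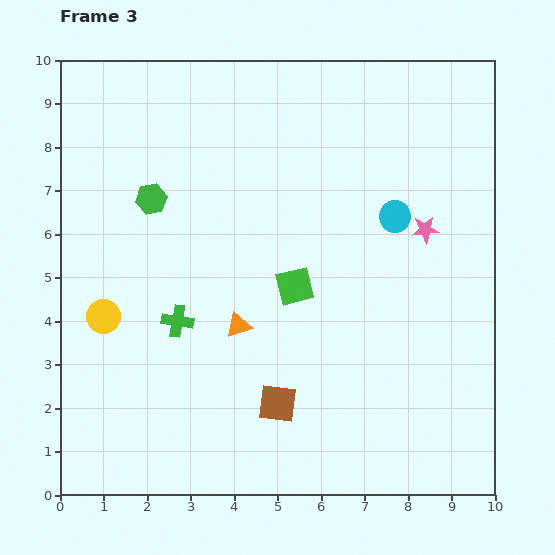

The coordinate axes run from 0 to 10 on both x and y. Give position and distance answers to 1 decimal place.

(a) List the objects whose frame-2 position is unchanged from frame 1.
none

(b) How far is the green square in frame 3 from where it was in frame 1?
2.3

The green square moved from (3.1, 4.8) to (5.4, 4.8), a distance of √(2.3² + 0.0²) ≈ 2.3.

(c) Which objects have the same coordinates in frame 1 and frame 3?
none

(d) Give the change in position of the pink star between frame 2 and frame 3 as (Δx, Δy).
(1.0, -0.7)

The pink star was at (7.4, 6.8) in frame 2 and (8.4, 6.1) in frame 3.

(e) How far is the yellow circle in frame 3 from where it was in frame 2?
0.9

The yellow circle moved from (1.0, 3.2) to (1.0, 4.1), a distance of √(0.0² + 0.9²) ≈ 0.9.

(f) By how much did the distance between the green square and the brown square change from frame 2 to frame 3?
+1.1

Distance in frame 2: 1.6. Distance in frame 3: 2.7.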